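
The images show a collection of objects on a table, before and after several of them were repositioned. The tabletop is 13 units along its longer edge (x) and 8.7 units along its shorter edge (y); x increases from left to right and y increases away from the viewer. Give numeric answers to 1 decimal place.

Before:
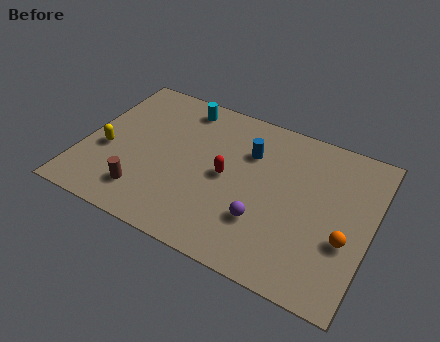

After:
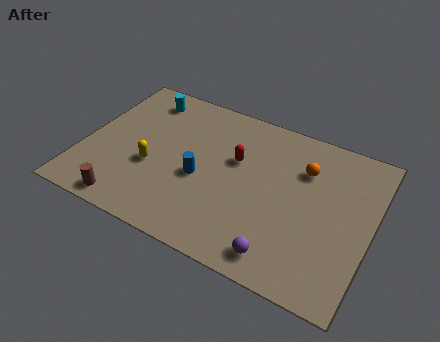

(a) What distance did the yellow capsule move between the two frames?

2.1

From (1.1, 3.5) to (3.2, 3.4), the yellow capsule covered √(2.1² + 0.1²) ≈ 2.1 units.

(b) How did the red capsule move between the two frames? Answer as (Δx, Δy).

(0.3, 1.1)

The red capsule was at about (6.5, 4.3) and moved to about (6.8, 5.4).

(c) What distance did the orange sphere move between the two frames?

3.7

The orange sphere was near (12.0, 3.2) before and (9.8, 6.2) after, so it travelled √(2.2² + 3.0²) ≈ 3.7 units.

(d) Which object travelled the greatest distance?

the orange sphere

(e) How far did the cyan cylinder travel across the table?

1.8

The cyan cylinder was near (4.0, 7.5) before and (2.2, 7.3) after, so it travelled √(1.8² + 0.2²) ≈ 1.8 units.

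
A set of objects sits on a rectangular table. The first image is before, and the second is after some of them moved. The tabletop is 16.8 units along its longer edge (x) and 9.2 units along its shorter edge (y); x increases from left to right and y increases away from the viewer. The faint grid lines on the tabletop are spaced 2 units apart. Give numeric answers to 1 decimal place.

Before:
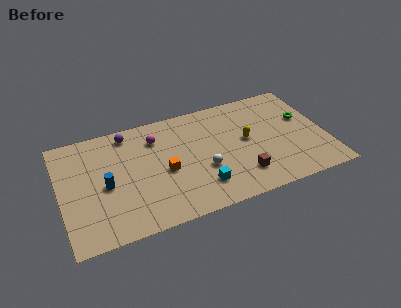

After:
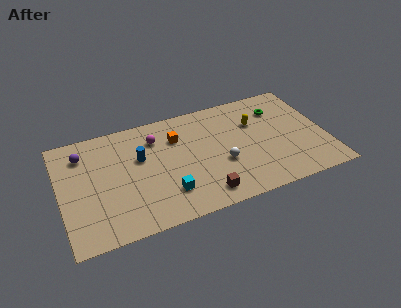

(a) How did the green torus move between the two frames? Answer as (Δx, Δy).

(-1.5, 1.3)

From the two frames, the green torus sits at roughly (15.6, 5.6) before and (14.1, 6.9) after.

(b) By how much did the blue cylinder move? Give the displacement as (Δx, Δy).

(2.3, 1.5)

The blue cylinder was at about (2.8, 4.2) and moved to about (5.1, 5.7).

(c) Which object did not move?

the magenta sphere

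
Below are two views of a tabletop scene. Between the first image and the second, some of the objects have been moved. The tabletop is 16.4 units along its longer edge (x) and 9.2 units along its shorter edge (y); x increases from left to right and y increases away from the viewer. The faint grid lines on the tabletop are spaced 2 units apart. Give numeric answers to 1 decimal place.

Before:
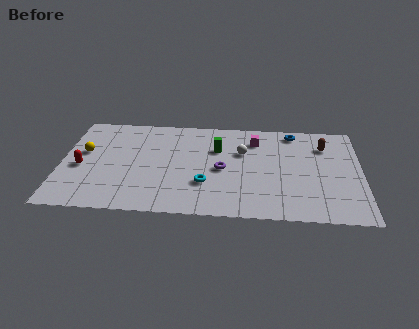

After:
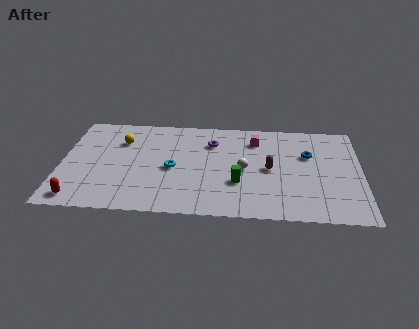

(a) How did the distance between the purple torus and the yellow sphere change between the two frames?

-2.7

Before: roughly 7.7 units apart; after: 5.0. That's 2.7 units closer together.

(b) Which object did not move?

the magenta cube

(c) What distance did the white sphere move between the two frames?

1.6

The white sphere was near (9.9, 6.0) before and (10.0, 4.4) after, so it travelled √(0.1² + 1.6²) ≈ 1.6 units.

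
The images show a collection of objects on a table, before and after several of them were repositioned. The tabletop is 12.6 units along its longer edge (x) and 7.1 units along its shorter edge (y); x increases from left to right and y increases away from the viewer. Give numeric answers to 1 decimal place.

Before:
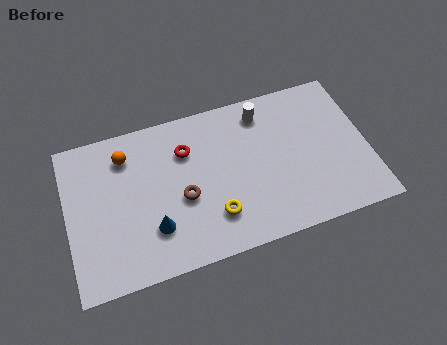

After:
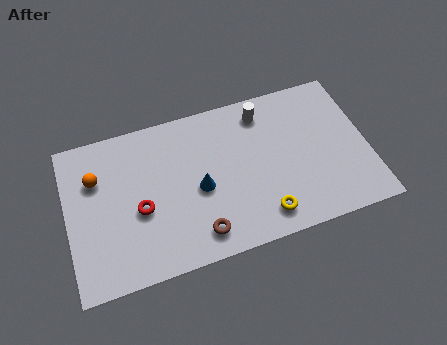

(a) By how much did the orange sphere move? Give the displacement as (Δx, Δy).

(-1.3, -0.7)

From the two frames, the orange sphere sits at roughly (2.6, 5.6) before and (1.3, 4.9) after.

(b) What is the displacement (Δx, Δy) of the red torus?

(-2.1, -2.1)

From the two frames, the red torus sits at roughly (5.1, 5.1) before and (3.0, 3.0) after.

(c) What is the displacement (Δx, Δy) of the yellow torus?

(2.0, -0.6)

From the two frames, the yellow torus sits at roughly (6.0, 1.8) before and (8.0, 1.2) after.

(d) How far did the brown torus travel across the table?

1.9

The brown torus was near (4.8, 3.0) before and (5.3, 1.2) after, so it travelled √(0.5² + 1.8²) ≈ 1.9 units.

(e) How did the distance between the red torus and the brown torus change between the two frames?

+0.8

The distance was about 2.1 in the first image and 2.9 in the second, so they moved 0.8 units further apart.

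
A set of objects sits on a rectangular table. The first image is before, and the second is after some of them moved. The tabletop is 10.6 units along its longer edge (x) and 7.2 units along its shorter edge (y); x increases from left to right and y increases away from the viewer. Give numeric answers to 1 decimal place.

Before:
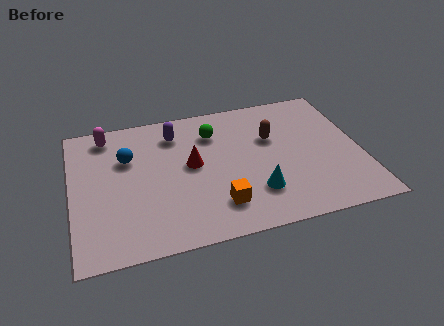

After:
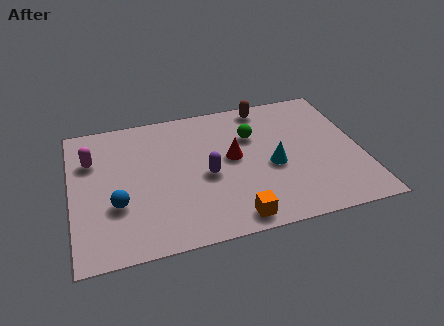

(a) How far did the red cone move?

1.5

The red cone was near (4.4, 3.9) before and (5.9, 3.9) after, so it travelled √(1.5² + 0.0²) ≈ 1.5 units.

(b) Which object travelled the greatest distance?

the purple capsule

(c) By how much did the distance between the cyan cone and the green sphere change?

-1.8

They were about 3.7 units apart before and 1.9 after — 1.8 units closer together.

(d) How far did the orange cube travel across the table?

0.9

The orange cube was near (5.2, 1.6) before and (5.7, 0.8) after, so it travelled √(0.5² + 0.8²) ≈ 0.9 units.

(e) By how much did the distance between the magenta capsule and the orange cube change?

+0.5

Before: roughly 6.0 units apart; after: 6.5. That's 0.5 units further apart.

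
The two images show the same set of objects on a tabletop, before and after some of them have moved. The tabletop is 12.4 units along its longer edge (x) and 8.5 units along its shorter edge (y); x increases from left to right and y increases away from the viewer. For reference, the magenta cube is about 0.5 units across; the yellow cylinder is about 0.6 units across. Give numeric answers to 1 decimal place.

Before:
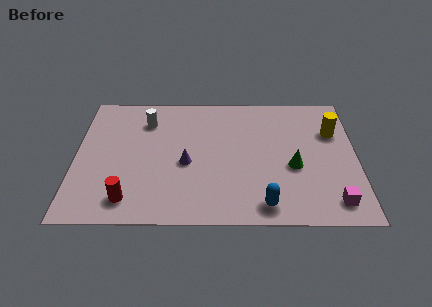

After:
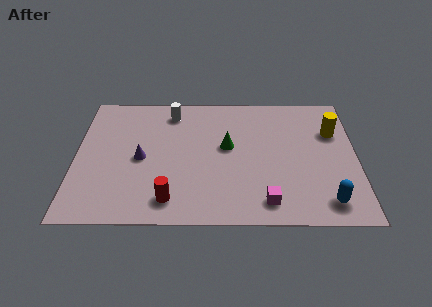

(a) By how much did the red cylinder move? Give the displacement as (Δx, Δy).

(1.8, 0.0)

The red cylinder was at about (2.4, 1.4) and moved to about (4.2, 1.4).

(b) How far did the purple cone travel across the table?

2.0

The purple cone was near (4.9, 3.7) before and (2.9, 4.0) after, so it travelled √(2.0² + 0.3²) ≈ 2.0 units.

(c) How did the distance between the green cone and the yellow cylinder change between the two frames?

+1.9

Before: roughly 2.9 units apart; after: 4.8. That's 1.9 units further apart.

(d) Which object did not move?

the yellow cylinder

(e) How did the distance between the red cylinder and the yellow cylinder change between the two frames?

-1.6

They were about 10.0 units apart before and 8.4 after — 1.6 units closer together.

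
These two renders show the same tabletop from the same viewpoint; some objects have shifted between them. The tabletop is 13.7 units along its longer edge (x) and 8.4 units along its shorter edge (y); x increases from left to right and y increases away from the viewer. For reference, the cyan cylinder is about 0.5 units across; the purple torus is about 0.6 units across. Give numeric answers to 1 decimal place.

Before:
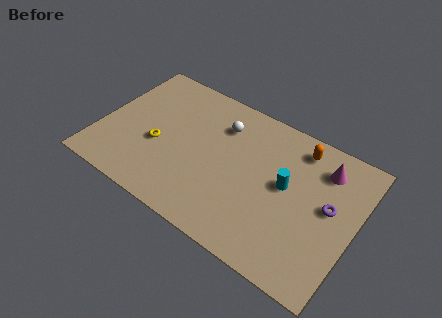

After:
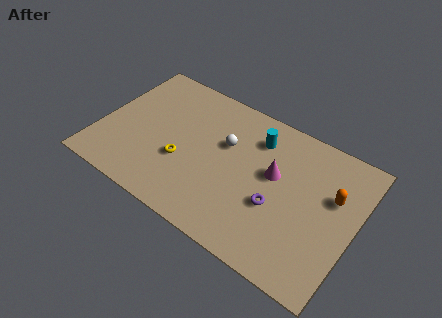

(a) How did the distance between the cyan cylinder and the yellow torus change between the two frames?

-2.0

They were about 6.9 units apart before and 4.9 after — 2.0 units closer together.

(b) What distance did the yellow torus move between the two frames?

1.4

From (3.2, 3.4) to (4.6, 3.1), the yellow torus covered √(1.4² + 0.3²) ≈ 1.4 units.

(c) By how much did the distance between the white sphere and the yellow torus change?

-1.2

They were about 4.2 units apart before and 3.0 after — 1.2 units closer together.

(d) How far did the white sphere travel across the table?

1.1

From (6.2, 6.3) to (6.6, 5.3), the white sphere covered √(0.4² + 1.0²) ≈ 1.1 units.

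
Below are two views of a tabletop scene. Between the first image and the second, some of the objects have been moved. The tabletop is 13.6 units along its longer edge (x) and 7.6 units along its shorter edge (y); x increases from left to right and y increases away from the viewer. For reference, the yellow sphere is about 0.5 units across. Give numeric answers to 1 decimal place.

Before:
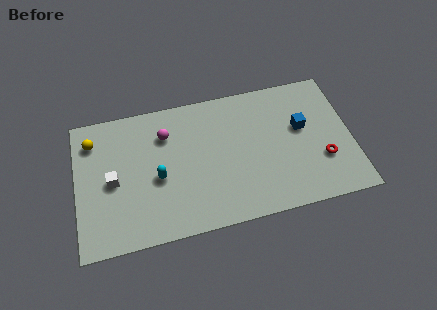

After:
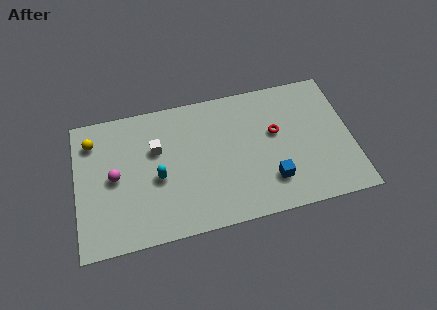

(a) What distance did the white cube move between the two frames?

2.6

The white cube moved from about (1.8, 3.6) to (4.0, 4.9), a distance of √(2.2² + 1.3²) ≈ 2.6.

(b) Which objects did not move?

the yellow sphere and the cyan capsule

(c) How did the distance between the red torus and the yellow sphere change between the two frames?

-2.6

They were about 11.7 units apart before and 9.1 after — 2.6 units closer together.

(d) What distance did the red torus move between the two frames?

3.0

The red torus moved from about (12.1, 2.5) to (9.9, 4.5), a distance of √(2.2² + 2.0²) ≈ 3.0.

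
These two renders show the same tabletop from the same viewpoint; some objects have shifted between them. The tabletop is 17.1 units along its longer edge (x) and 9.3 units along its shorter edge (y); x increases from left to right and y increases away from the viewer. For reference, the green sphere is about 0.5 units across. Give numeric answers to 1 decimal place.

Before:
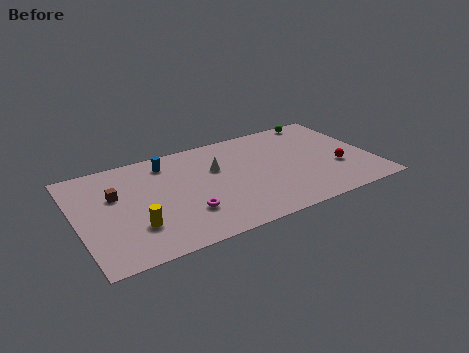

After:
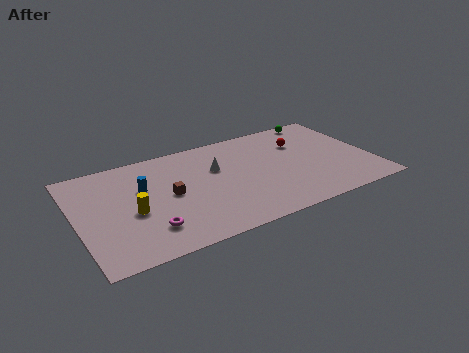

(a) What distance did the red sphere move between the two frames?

3.6

From (15.0, 3.3) to (13.3, 6.5), the red sphere covered √(1.7² + 3.2²) ≈ 3.6 units.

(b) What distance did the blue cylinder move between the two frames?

2.4

From (5.5, 7.7) to (3.9, 5.9), the blue cylinder covered √(1.6² + 1.8²) ≈ 2.4 units.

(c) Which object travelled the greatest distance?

the red sphere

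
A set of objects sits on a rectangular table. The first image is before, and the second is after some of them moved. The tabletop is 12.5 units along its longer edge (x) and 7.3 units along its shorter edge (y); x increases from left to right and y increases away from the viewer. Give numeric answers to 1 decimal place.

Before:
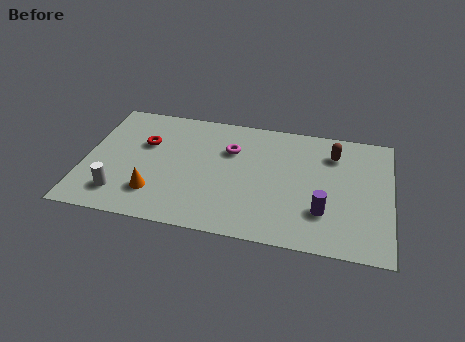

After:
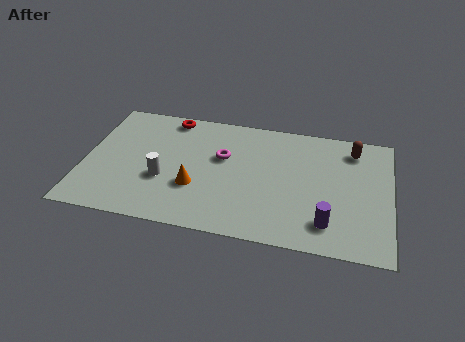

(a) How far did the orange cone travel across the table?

1.7

From (3.0, 1.8) to (4.6, 2.5), the orange cone covered √(1.6² + 0.7²) ≈ 1.7 units.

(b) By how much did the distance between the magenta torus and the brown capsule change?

+1.3

Before: roughly 4.2 units apart; after: 5.5. That's 1.3 units further apart.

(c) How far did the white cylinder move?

2.1

The white cylinder moved from about (1.6, 1.5) to (3.3, 2.7), a distance of √(1.7² + 1.2²) ≈ 2.1.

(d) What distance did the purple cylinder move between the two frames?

0.6

The purple cylinder moved from about (9.8, 2.1) to (10.0, 1.5), a distance of √(0.2² + 0.6²) ≈ 0.6.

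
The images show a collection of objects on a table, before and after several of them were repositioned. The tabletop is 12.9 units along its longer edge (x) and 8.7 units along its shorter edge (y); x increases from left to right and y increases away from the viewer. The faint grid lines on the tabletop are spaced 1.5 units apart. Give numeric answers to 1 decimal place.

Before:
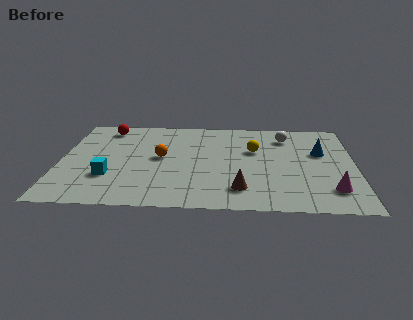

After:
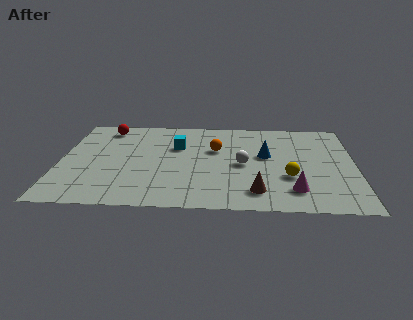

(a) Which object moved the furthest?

the cyan cube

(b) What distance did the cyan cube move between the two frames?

4.2

The cyan cube moved from about (2.2, 2.7) to (5.1, 5.7), a distance of √(2.9² + 3.0²) ≈ 4.2.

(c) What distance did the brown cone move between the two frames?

0.7

From (7.9, 1.8) to (8.6, 1.6), the brown cone covered √(0.7² + 0.2²) ≈ 0.7 units.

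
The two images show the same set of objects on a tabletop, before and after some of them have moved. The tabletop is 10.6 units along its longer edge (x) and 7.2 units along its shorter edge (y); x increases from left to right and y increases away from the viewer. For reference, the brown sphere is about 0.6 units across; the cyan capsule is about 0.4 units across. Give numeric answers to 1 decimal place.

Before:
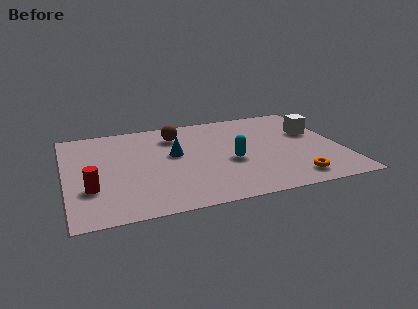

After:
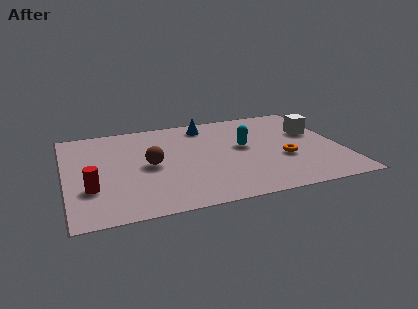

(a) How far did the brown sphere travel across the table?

2.4

The brown sphere was near (4.4, 5.6) before and (3.2, 3.5) after, so it travelled √(1.2² + 2.1²) ≈ 2.4 units.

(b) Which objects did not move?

the red cylinder and the white cube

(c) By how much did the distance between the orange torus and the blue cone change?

-0.9

They were about 5.2 units apart before and 4.3 after — 0.9 units closer together.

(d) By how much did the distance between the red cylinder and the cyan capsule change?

+0.8

Before: roughly 5.4 units apart; after: 6.2. That's 0.8 units further apart.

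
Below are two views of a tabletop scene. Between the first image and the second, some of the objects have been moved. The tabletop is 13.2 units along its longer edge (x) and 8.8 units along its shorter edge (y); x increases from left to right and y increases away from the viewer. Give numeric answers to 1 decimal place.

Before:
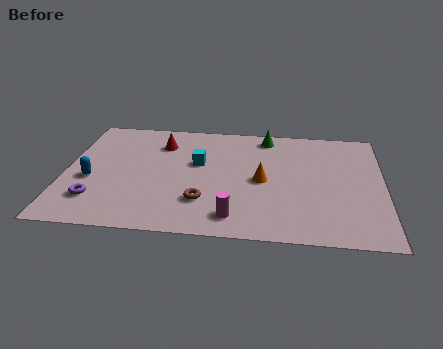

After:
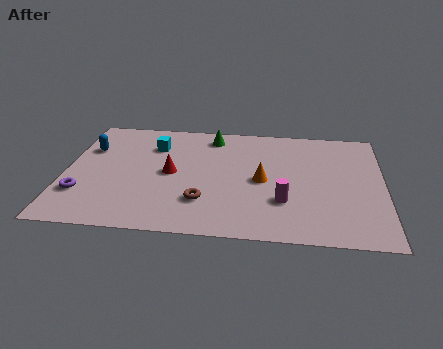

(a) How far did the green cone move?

2.3

From (8.3, 7.7) to (6.0, 7.5), the green cone covered √(2.3² + 0.2²) ≈ 2.3 units.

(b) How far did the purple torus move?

0.7

The purple torus moved from about (1.4, 2.1) to (0.8, 2.5), a distance of √(0.6² + 0.4²) ≈ 0.7.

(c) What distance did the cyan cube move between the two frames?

2.2

The cyan cube moved from about (5.5, 5.3) to (3.6, 6.5), a distance of √(1.9² + 1.2²) ≈ 2.2.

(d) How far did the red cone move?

2.4

The red cone was near (3.9, 6.7) before and (4.4, 4.4) after, so it travelled √(0.5² + 2.3²) ≈ 2.4 units.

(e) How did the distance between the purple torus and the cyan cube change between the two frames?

-0.3

The distance was about 5.2 in the first image and 4.9 in the second, so they moved 0.3 units closer together.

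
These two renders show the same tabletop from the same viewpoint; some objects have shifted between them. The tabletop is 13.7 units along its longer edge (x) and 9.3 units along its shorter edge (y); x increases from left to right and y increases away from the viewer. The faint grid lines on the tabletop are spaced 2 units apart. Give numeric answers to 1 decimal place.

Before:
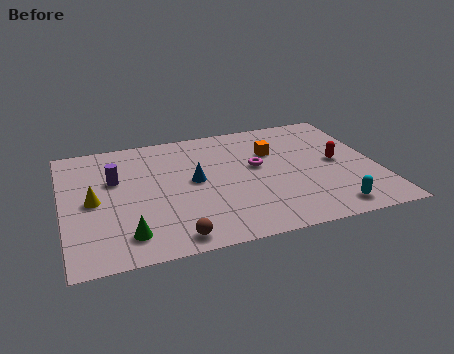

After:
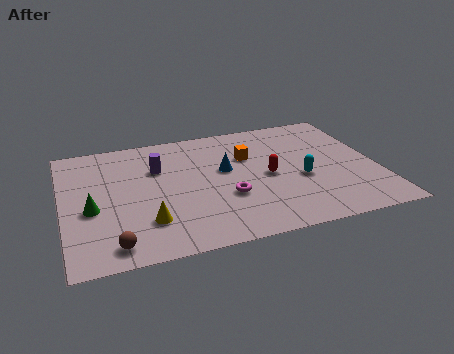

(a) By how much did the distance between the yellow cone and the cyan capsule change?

-3.6

Before: roughly 10.5 units apart; after: 6.9. That's 3.6 units closer together.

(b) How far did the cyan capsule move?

2.8

The cyan capsule was near (11.3, 1.2) before and (10.3, 3.8) after, so it travelled √(1.0² + 2.6²) ≈ 2.8 units.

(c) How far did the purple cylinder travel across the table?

1.9

The purple cylinder moved from about (2.3, 5.9) to (4.2, 6.3), a distance of √(1.9² + 0.4²) ≈ 1.9.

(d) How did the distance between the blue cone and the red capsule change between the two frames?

-4.2

Before: roughly 6.3 units apart; after: 2.1. That's 4.2 units closer together.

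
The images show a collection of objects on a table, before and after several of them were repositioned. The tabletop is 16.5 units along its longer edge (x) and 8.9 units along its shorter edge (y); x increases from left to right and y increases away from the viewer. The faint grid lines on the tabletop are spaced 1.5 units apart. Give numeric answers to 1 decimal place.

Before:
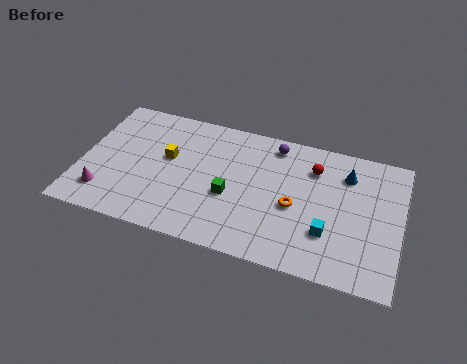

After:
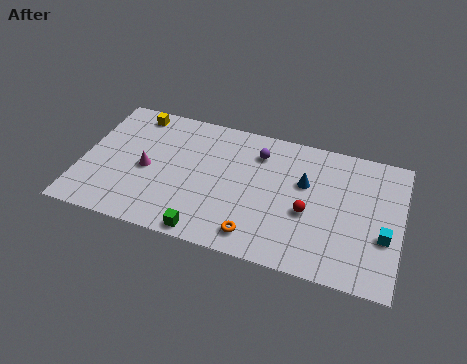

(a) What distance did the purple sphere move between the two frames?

1.1

The purple sphere moved from about (9.8, 7.7) to (9.0, 6.9), a distance of √(0.8² + 0.8²) ≈ 1.1.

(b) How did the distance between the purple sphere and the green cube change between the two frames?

+1.9

Before: roughly 4.6 units apart; after: 6.5. That's 1.9 units further apart.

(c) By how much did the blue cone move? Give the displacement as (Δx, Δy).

(-2.1, -1.2)

The blue cone started near (13.6, 6.8) and ended near (11.5, 5.6).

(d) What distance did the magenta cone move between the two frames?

3.0

The magenta cone moved from about (1.4, 1.9) to (3.4, 4.1), a distance of √(2.0² + 2.2²) ≈ 3.0.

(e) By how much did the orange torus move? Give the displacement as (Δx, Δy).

(-1.8, -2.5)

The orange torus was at about (11.1, 3.9) and moved to about (9.3, 1.4).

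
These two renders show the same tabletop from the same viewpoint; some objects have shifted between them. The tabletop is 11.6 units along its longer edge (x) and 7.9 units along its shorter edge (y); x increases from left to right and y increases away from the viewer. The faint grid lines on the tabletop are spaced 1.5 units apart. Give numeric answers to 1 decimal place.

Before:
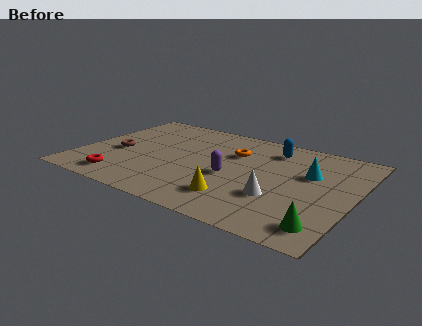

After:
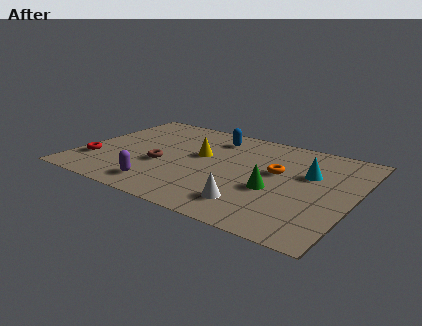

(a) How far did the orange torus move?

2.2

The orange torus moved from about (6.3, 5.4) to (8.3, 4.6), a distance of √(2.0² + 0.8²) ≈ 2.2.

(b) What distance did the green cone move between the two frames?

2.9

The green cone was near (10.7, 1.3) before and (8.4, 3.1) after, so it travelled √(2.3² + 1.8²) ≈ 2.9 units.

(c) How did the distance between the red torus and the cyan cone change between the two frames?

+0.9

The distance was about 8.3 in the first image and 9.2 in the second, so they moved 0.9 units further apart.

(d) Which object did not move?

the cyan cone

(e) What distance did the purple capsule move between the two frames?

3.3

The purple capsule moved from about (6.5, 3.4) to (3.9, 1.3), a distance of √(2.6² + 2.1²) ≈ 3.3.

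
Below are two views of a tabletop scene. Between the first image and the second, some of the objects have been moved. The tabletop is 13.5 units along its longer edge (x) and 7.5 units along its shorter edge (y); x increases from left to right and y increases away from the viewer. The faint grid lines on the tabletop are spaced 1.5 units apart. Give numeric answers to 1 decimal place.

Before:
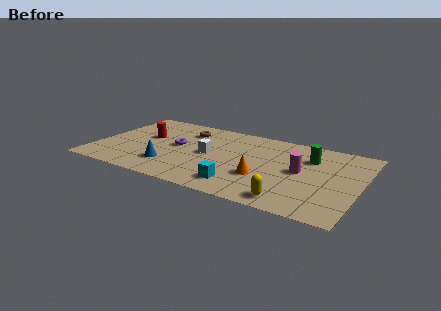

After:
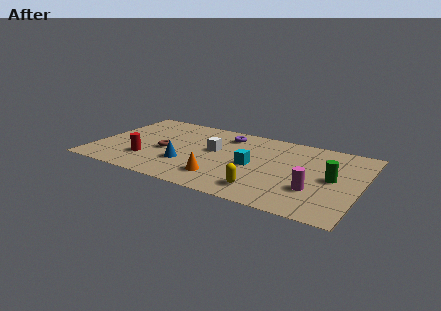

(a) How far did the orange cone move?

2.2

From (8.7, 2.6) to (6.7, 1.7), the orange cone covered √(2.0² + 0.9²) ≈ 2.2 units.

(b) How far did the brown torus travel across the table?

2.6

From (4.3, 5.8) to (3.6, 3.3), the brown torus covered √(0.7² + 2.5²) ≈ 2.6 units.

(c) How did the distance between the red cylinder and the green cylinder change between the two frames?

+1.0

They were about 8.5 units apart before and 9.5 after — 1.0 units further apart.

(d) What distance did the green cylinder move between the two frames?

2.1

The green cylinder was near (10.8, 5.4) before and (12.1, 3.8) after, so it travelled √(1.3² + 1.6²) ≈ 2.1 units.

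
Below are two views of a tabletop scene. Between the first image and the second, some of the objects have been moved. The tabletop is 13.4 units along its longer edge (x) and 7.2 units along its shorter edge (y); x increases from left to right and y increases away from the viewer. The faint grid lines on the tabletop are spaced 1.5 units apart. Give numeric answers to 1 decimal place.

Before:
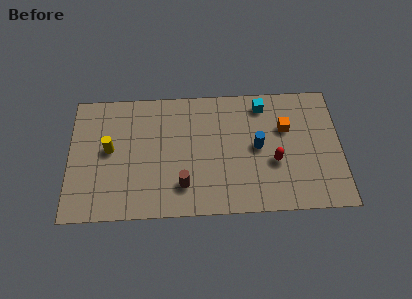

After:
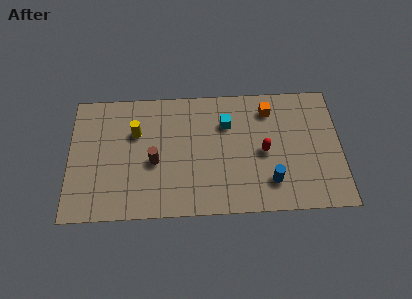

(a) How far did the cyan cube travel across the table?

2.1

From (9.6, 6.1) to (7.8, 5.1), the cyan cube covered √(1.8² + 1.0²) ≈ 2.1 units.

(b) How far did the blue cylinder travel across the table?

2.1

The blue cylinder was near (9.3, 3.7) before and (9.9, 1.7) after, so it travelled √(0.6² + 2.0²) ≈ 2.1 units.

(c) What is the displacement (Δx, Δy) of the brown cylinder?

(-1.4, 1.4)

The brown cylinder started near (5.6, 1.7) and ended near (4.2, 3.1).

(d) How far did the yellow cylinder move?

1.6

The yellow cylinder was near (2.0, 3.9) before and (3.3, 4.8) after, so it travelled √(1.3² + 0.9²) ≈ 1.6 units.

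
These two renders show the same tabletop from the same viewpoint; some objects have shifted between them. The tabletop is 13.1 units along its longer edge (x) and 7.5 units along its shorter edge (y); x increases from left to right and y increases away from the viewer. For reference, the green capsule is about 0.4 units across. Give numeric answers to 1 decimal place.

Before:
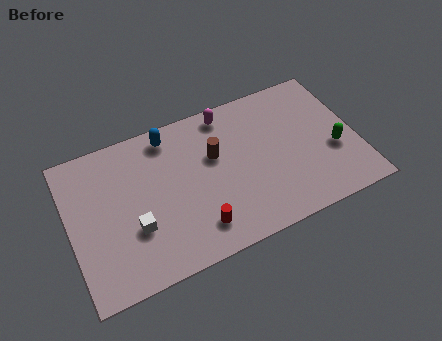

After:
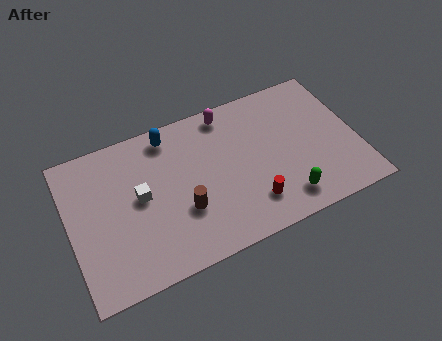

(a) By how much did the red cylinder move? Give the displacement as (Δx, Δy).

(2.5, 0.2)

The red cylinder was at about (5.5, 1.5) and moved to about (8.0, 1.7).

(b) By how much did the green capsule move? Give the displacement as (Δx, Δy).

(-2.5, -1.6)

The green capsule started near (12.0, 2.9) and ended near (9.5, 1.3).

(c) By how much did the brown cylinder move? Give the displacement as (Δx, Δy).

(-1.7, -2.1)

From the two frames, the brown cylinder sits at roughly (6.7, 4.7) before and (5.0, 2.6) after.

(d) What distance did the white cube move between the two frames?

1.5

The white cube was near (2.8, 2.6) before and (3.2, 4.0) after, so it travelled √(0.4² + 1.4²) ≈ 1.5 units.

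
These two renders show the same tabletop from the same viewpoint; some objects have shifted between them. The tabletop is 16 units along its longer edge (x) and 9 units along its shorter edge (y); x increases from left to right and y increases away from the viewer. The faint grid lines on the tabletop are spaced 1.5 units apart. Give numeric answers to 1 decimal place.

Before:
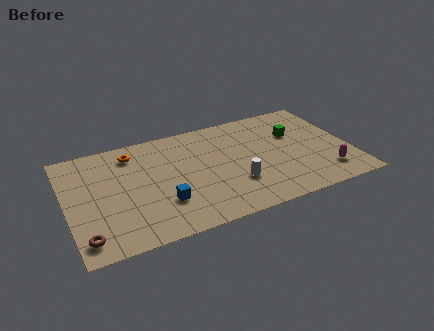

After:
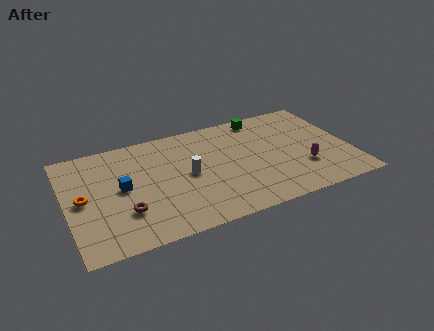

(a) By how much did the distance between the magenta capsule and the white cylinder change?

+1.4

The distance was about 5.2 in the first image and 6.6 in the second, so they moved 1.4 units further apart.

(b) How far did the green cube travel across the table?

2.7

The green cube was near (13.1, 5.9) before and (11.4, 8.0) after, so it travelled √(1.7² + 2.1²) ≈ 2.7 units.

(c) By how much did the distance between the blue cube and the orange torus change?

-2.7

Before: roughly 4.9 units apart; after: 2.2. That's 2.7 units closer together.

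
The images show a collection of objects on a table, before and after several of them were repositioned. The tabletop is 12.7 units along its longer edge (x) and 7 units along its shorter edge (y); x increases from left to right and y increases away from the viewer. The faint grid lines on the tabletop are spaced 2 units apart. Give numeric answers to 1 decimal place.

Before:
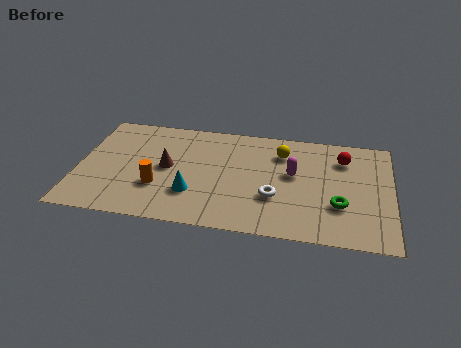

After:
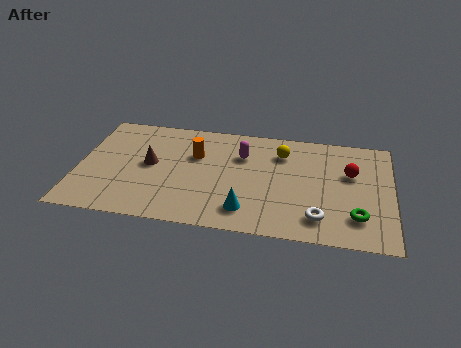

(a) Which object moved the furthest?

the orange cylinder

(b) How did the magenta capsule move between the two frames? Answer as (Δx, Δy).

(-2.1, 0.9)

The magenta capsule started near (8.7, 4.0) and ended near (6.6, 4.9).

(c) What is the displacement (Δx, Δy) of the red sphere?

(0.3, -0.9)

The red sphere was at about (10.7, 5.3) and moved to about (11.0, 4.4).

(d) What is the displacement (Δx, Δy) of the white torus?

(1.8, -1.0)

From the two frames, the white torus sits at roughly (8.0, 2.4) before and (9.8, 1.4) after.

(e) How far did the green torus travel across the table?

0.9

The green torus moved from about (10.6, 2.3) to (11.3, 1.7), a distance of √(0.7² + 0.6²) ≈ 0.9.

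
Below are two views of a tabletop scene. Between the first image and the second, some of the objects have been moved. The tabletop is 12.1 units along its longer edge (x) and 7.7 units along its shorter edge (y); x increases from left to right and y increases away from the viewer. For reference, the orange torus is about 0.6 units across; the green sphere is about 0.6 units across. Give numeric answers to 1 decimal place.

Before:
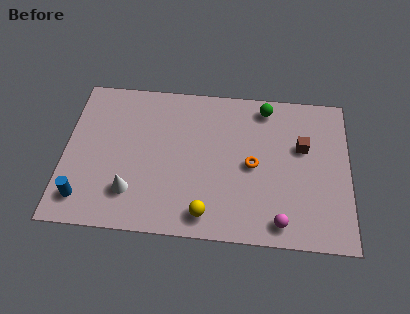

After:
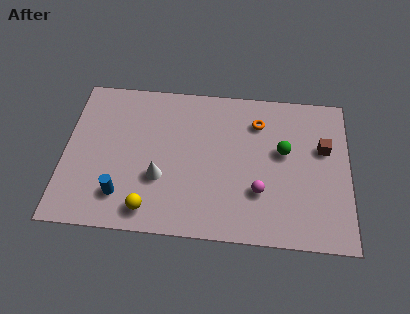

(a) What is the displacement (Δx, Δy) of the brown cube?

(0.9, 0.0)

From the two frames, the brown cube sits at roughly (10.1, 4.8) before and (11.0, 4.8) after.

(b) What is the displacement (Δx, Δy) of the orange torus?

(0.2, 2.2)

From the two frames, the orange torus sits at roughly (8.0, 3.7) before and (8.2, 5.9) after.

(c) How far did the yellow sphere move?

2.4

The yellow sphere moved from about (6.1, 1.1) to (3.7, 1.1), a distance of √(2.4² + 0.0²) ≈ 2.4.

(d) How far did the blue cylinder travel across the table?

1.6

From (0.9, 1.4) to (2.5, 1.7), the blue cylinder covered √(1.6² + 0.3²) ≈ 1.6 units.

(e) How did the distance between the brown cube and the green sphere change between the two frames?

-0.8

They were about 2.5 units apart before and 1.7 after — 0.8 units closer together.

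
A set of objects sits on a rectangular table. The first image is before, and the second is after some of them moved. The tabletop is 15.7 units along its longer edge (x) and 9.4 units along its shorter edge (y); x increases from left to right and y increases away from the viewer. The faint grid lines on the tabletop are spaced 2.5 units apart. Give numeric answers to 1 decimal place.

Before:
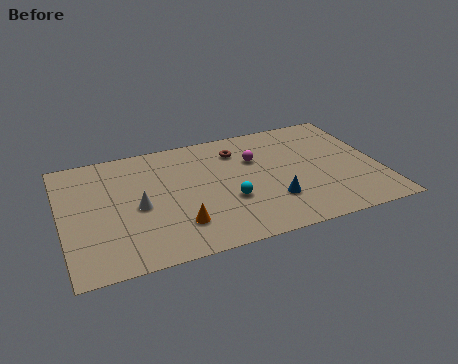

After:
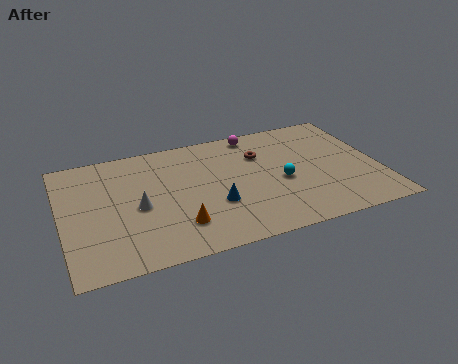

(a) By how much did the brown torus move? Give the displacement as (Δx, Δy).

(1.1, -0.7)

The brown torus started near (8.9, 7.3) and ended near (10.0, 6.6).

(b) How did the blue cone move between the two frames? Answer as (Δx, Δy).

(-2.8, 0.6)

The blue cone was at about (10.2, 2.7) and moved to about (7.4, 3.3).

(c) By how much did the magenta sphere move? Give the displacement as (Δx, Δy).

(0.2, 2.1)

From the two frames, the magenta sphere sits at roughly (9.7, 6.3) before and (9.9, 8.4) after.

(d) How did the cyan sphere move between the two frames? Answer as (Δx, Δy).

(2.7, 0.7)

From the two frames, the cyan sphere sits at roughly (8.1, 3.4) before and (10.8, 4.1) after.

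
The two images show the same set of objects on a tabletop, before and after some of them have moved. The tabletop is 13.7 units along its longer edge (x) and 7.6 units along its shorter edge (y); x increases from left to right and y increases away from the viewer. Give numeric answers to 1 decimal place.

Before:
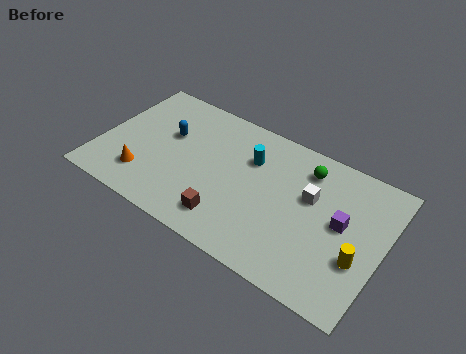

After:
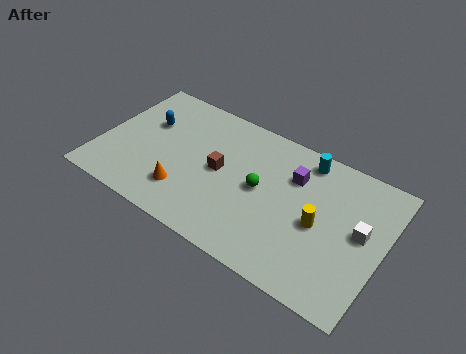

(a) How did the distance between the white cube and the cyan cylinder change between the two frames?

+0.8

The distance was about 3.1 in the first image and 3.9 in the second, so they moved 0.8 units further apart.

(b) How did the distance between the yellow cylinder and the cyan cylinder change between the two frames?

-2.9

They were about 6.2 units apart before and 3.3 after — 2.9 units closer together.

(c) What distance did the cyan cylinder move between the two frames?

2.8

The cyan cylinder moved from about (7.1, 5.3) to (9.6, 6.6), a distance of √(2.5² + 1.3²) ≈ 2.8.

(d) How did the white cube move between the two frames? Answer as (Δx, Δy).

(2.5, -0.6)

The white cube was at about (10.1, 4.7) and moved to about (12.6, 4.1).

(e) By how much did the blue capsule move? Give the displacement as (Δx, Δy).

(-1.1, 0.2)

From the two frames, the blue capsule sits at roughly (3.1, 4.7) before and (2.0, 4.9) after.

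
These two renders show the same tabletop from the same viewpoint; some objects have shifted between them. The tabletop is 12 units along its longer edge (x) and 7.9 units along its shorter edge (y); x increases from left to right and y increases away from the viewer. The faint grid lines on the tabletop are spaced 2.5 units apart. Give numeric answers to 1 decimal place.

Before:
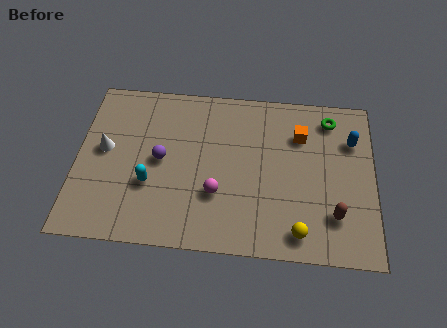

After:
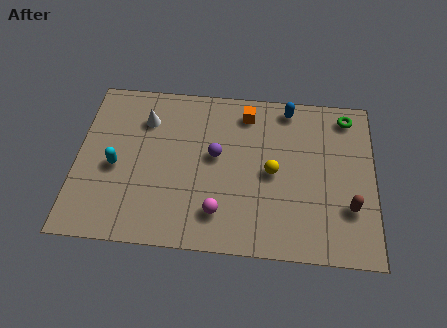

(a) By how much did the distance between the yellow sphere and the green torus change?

-1.4

They were about 5.6 units apart before and 4.2 after — 1.4 units closer together.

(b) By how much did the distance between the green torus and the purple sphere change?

-1.5

Before: roughly 7.3 units apart; after: 5.8. That's 1.5 units closer together.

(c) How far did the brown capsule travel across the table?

0.7

The brown capsule was near (10.4, 2.0) before and (11.0, 2.4) after, so it travelled √(0.6² + 0.4²) ≈ 0.7 units.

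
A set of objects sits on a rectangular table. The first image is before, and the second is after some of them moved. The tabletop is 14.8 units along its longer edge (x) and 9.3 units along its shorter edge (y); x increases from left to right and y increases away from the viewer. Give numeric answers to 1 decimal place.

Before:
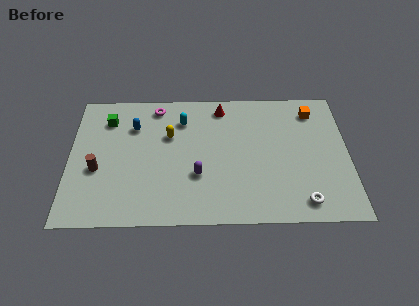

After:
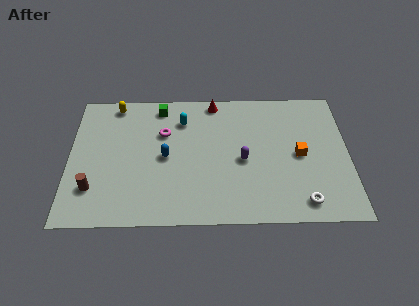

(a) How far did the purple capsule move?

2.6

The purple capsule was near (6.8, 3.2) before and (9.2, 4.2) after, so it travelled √(2.4² + 1.0²) ≈ 2.6 units.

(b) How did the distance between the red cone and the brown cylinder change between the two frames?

+0.9

They were about 7.9 units apart before and 8.8 after — 0.9 units further apart.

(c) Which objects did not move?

the white torus and the cyan capsule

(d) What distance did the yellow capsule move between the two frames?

3.7

The yellow capsule was near (5.3, 6.0) before and (2.4, 8.3) after, so it travelled √(2.9² + 2.3²) ≈ 3.7 units.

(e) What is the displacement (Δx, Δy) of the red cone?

(-0.4, 0.4)

From the two frames, the red cone sits at roughly (8.1, 8.0) before and (7.7, 8.4) after.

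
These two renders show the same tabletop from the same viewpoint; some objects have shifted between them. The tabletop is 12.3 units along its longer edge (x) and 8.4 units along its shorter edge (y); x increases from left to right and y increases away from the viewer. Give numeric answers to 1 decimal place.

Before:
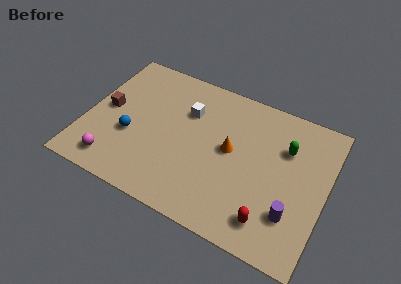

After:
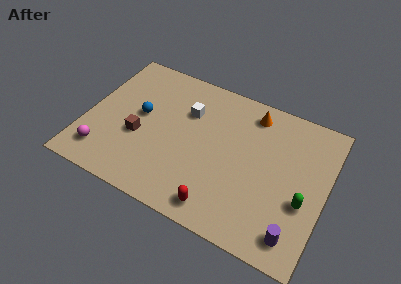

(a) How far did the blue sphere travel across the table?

1.4

The blue sphere was near (2.4, 3.2) before and (2.7, 4.6) after, so it travelled √(0.3² + 1.4²) ≈ 1.4 units.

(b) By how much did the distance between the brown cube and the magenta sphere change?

-0.8

Before: roughly 3.1 units apart; after: 2.3. That's 0.8 units closer together.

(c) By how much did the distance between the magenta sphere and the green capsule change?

+0.8

They were about 9.4 units apart before and 10.2 after — 0.8 units further apart.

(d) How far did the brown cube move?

2.1

From (1.0, 4.3) to (2.8, 3.3), the brown cube covered √(1.8² + 1.0²) ≈ 2.1 units.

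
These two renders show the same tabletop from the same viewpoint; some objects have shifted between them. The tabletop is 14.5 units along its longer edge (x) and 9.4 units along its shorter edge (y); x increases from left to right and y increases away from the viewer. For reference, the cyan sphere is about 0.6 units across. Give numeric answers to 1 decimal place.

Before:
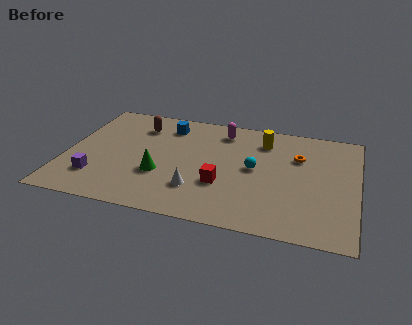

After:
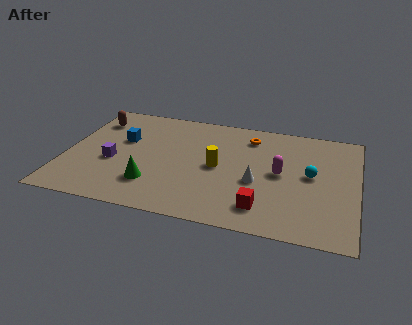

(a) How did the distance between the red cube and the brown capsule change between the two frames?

+4.4

The distance was about 6.1 in the first image and 10.5 in the second, so they moved 4.4 units further apart.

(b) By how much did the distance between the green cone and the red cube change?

+2.4

Before: roughly 3.1 units apart; after: 5.5. That's 2.4 units further apart.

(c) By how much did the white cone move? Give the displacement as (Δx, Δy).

(2.9, 1.3)

From the two frames, the white cone sits at roughly (6.7, 2.5) before and (9.6, 3.8) after.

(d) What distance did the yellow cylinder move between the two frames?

3.5

The yellow cylinder moved from about (9.7, 7.4) to (7.6, 4.6), a distance of √(2.1² + 2.8²) ≈ 3.5.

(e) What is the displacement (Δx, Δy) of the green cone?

(-0.3, -0.9)

From the two frames, the green cone sits at roughly (4.8, 3.3) before and (4.5, 2.4) after.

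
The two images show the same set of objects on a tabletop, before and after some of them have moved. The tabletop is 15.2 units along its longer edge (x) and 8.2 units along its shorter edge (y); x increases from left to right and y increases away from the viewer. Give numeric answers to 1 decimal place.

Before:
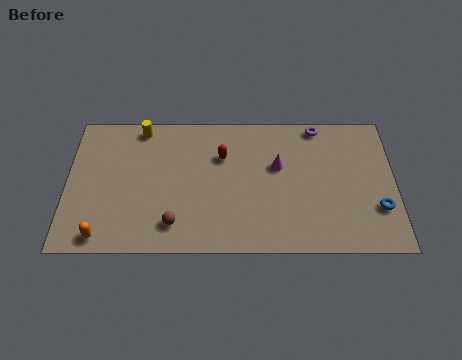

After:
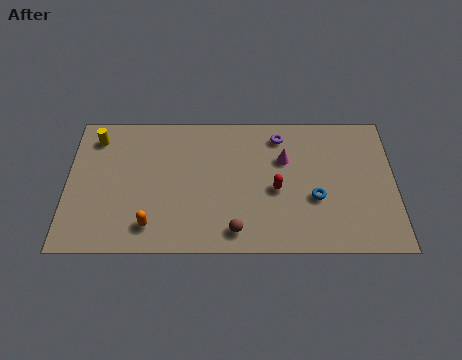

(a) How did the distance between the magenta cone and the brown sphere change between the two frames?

-1.1

Before: roughly 5.9 units apart; after: 4.8. That's 1.1 units closer together.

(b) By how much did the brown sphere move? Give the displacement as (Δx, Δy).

(2.8, -0.4)

From the two frames, the brown sphere sits at roughly (5.0, 1.6) before and (7.8, 1.2) after.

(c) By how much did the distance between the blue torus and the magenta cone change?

-2.5

The distance was about 5.2 in the first image and 2.7 in the second, so they moved 2.5 units closer together.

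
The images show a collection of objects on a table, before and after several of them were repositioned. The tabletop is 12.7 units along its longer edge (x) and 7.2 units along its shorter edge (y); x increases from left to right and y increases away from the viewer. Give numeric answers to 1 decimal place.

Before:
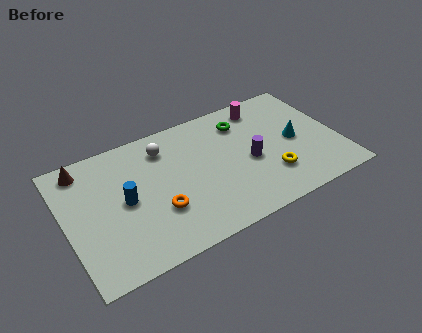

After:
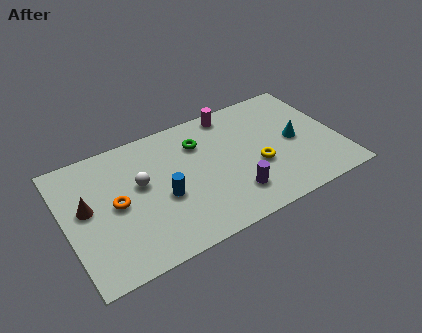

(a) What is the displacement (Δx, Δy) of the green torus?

(-2.1, -0.3)

The green torus started near (8.5, 5.6) and ended near (6.4, 5.3).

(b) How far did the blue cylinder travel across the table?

1.8

The blue cylinder was near (2.7, 3.6) before and (4.4, 3.0) after, so it travelled √(1.7² + 0.6²) ≈ 1.8 units.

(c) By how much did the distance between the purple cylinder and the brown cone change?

-1.1

The distance was about 8.0 in the first image and 6.9 in the second, so they moved 1.1 units closer together.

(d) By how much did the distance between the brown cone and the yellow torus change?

-1.3

Before: roughly 9.2 units apart; after: 7.9. That's 1.3 units closer together.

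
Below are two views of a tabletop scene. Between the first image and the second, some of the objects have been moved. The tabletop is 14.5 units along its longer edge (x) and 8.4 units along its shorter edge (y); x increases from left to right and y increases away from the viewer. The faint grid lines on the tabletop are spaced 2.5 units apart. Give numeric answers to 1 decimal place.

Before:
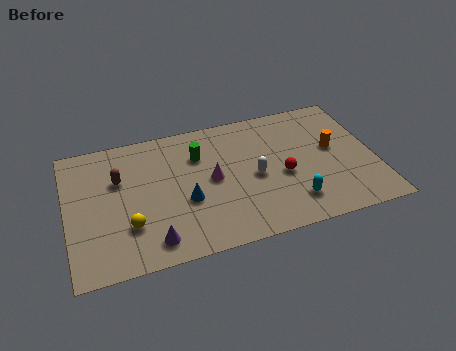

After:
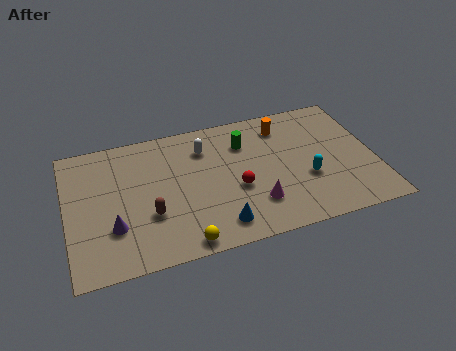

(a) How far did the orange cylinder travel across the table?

3.0

From (12.6, 4.7) to (10.4, 6.8), the orange cylinder covered √(2.2² + 2.1²) ≈ 3.0 units.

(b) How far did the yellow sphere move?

2.9

The yellow sphere was near (2.8, 2.5) before and (5.2, 0.8) after, so it travelled √(2.4² + 1.7²) ≈ 2.9 units.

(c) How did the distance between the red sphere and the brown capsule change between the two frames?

-3.7

They were about 7.8 units apart before and 4.1 after — 3.7 units closer together.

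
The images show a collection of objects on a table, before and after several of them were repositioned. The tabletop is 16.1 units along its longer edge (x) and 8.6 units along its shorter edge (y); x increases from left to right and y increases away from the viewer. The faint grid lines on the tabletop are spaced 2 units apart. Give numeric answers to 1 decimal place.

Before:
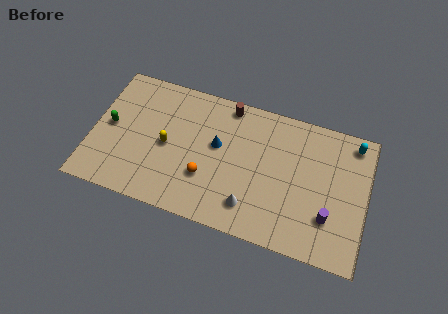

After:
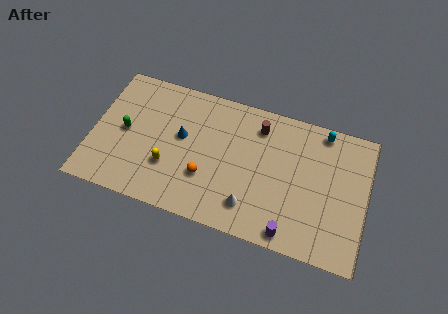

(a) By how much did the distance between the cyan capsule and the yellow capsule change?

-1.2

They were about 11.2 units apart before and 10.0 after — 1.2 units closer together.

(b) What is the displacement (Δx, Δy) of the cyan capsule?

(-1.8, 0.2)

The cyan capsule was at about (15.1, 7.5) and moved to about (13.3, 7.7).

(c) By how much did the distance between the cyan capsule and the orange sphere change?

-1.4

The distance was about 9.5 in the first image and 8.1 in the second, so they moved 1.4 units closer together.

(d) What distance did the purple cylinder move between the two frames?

2.6

The purple cylinder was near (14.0, 2.5) before and (11.9, 0.9) after, so it travelled √(2.1² + 1.6²) ≈ 2.6 units.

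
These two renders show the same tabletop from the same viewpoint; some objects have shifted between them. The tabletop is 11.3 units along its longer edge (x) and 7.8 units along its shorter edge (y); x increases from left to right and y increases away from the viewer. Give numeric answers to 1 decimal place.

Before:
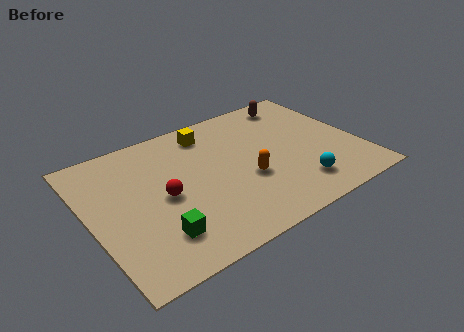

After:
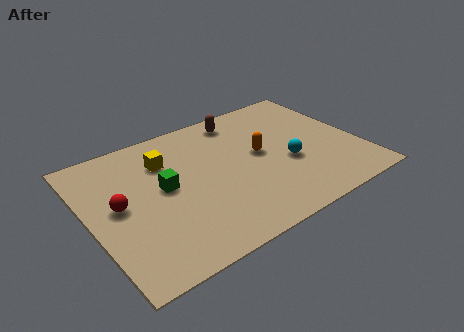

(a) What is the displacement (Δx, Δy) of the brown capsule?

(-2.5, 0.0)

From the two frames, the brown capsule sits at roughly (9.3, 6.7) before and (6.8, 6.7) after.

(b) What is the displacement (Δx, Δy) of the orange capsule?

(0.8, 1.2)

The orange capsule started near (6.4, 3.0) and ended near (7.2, 4.2).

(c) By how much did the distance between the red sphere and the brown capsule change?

-0.8

They were about 7.0 units apart before and 6.2 after — 0.8 units closer together.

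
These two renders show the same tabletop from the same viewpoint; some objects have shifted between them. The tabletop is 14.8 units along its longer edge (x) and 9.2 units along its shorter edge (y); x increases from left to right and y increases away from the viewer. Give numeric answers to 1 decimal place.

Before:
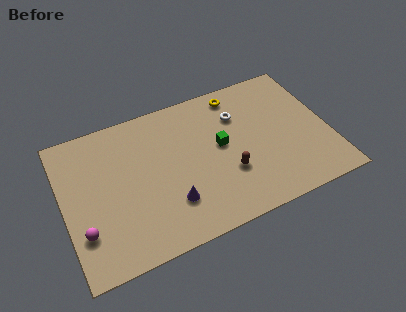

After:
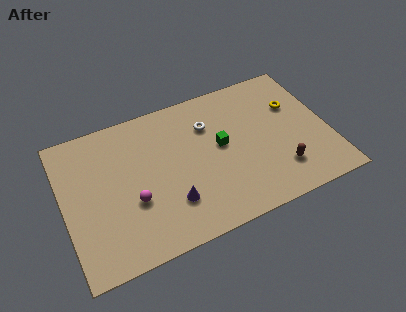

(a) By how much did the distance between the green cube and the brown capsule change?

+2.2

They were about 1.9 units apart before and 4.1 after — 2.2 units further apart.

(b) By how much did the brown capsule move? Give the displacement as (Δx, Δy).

(2.8, -0.9)

The brown capsule was at about (9.0, 3.1) and moved to about (11.8, 2.2).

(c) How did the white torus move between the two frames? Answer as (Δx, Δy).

(-1.7, 0.0)

The white torus was at about (10.0, 6.6) and moved to about (8.3, 6.6).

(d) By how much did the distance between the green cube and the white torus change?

-0.3

They were about 2.0 units apart before and 1.7 after — 0.3 units closer together.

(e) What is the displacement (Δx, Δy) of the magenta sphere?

(2.8, 0.8)

The magenta sphere was at about (0.9, 2.6) and moved to about (3.7, 3.4).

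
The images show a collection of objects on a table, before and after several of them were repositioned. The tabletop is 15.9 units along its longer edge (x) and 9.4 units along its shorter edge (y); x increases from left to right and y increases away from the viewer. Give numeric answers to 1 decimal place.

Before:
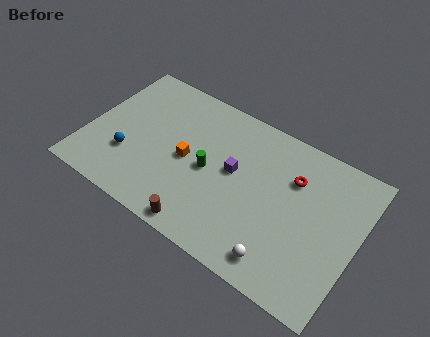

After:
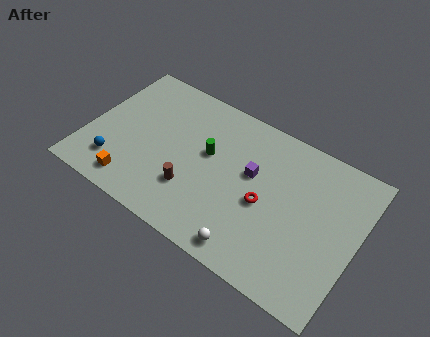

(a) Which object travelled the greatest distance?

the orange cube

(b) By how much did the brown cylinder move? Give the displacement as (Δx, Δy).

(-1.0, 1.9)

The brown cylinder started near (7.5, 0.9) and ended near (6.5, 2.8).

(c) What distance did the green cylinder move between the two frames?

1.0

The green cylinder was near (7.2, 4.5) before and (7.0, 5.5) after, so it travelled √(0.2² + 1.0²) ≈ 1.0 units.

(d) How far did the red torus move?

2.7

From (11.9, 6.6) to (10.6, 4.2), the red torus covered √(1.3² + 2.4²) ≈ 2.7 units.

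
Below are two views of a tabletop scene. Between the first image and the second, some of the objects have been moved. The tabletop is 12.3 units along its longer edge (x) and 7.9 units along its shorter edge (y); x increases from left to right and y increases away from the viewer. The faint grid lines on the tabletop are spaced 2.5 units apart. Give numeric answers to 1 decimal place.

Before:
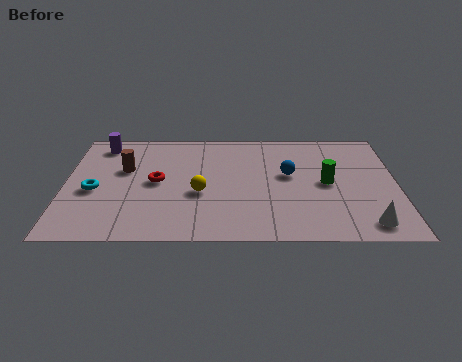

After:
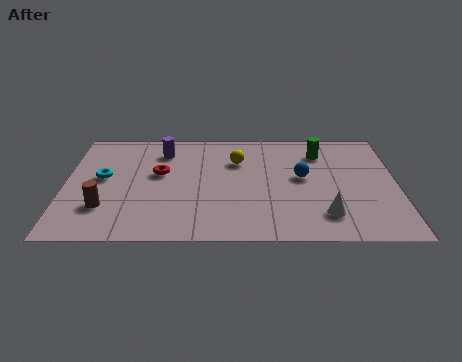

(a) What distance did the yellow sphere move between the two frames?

2.7

The yellow sphere was near (5.0, 3.2) before and (6.4, 5.5) after, so it travelled √(1.4² + 2.3²) ≈ 2.7 units.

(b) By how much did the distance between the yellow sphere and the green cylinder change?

-1.6

Before: roughly 4.8 units apart; after: 3.2. That's 1.6 units closer together.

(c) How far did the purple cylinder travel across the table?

2.4

From (1.3, 6.7) to (3.6, 6.2), the purple cylinder covered √(2.3² + 0.5²) ≈ 2.4 units.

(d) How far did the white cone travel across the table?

1.6

The white cone moved from about (11.1, 1.1) to (9.6, 1.7), a distance of √(1.5² + 0.6²) ≈ 1.6.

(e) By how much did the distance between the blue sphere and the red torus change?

+0.4

Before: roughly 4.9 units apart; after: 5.3. That's 0.4 units further apart.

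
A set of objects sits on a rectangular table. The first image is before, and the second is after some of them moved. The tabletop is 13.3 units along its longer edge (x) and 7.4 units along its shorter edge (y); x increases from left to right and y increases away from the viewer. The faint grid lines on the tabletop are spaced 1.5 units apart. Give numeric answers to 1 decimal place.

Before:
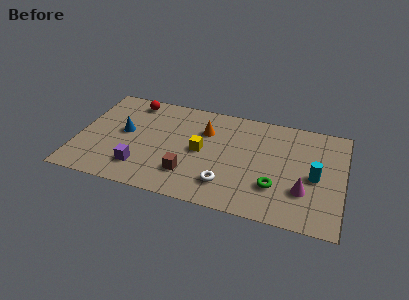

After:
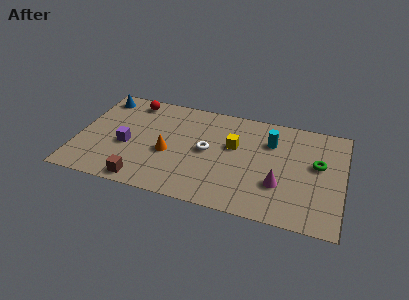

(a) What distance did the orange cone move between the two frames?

2.7

The orange cone was near (6.3, 5.2) before and (4.6, 3.1) after, so it travelled √(1.7² + 2.1²) ≈ 2.7 units.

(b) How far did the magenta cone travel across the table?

1.2

From (11.4, 2.3) to (10.2, 2.4), the magenta cone covered √(1.2² + 0.1²) ≈ 1.2 units.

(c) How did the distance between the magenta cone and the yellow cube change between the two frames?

-2.2

Before: roughly 5.4 units apart; after: 3.2. That's 2.2 units closer together.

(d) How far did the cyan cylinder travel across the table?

3.0

From (11.9, 3.4) to (9.6, 5.3), the cyan cylinder covered √(2.3² + 1.9²) ≈ 3.0 units.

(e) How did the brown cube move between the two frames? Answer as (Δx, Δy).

(-2.2, -1.1)

The brown cube started near (5.7, 1.9) and ended near (3.5, 0.8).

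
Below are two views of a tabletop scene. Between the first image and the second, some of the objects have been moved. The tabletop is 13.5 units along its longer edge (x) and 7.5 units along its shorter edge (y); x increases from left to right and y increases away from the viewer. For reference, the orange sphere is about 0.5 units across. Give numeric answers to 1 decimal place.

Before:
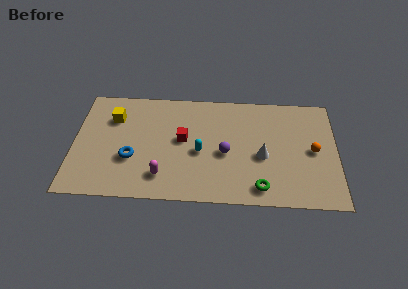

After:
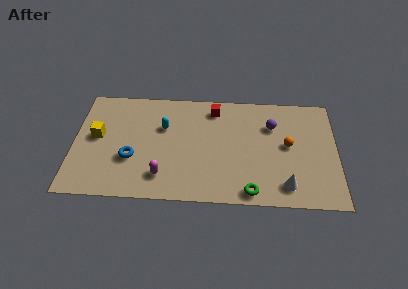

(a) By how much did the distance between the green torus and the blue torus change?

-0.4

They were about 6.8 units apart before and 6.4 after — 0.4 units closer together.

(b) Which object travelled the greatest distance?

the purple sphere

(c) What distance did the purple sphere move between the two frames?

3.1

The purple sphere moved from about (7.8, 3.3) to (10.2, 5.3), a distance of √(2.4² + 2.0²) ≈ 3.1.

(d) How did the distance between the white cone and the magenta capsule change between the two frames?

+1.0

The distance was about 5.3 in the first image and 6.3 in the second, so they moved 1.0 units further apart.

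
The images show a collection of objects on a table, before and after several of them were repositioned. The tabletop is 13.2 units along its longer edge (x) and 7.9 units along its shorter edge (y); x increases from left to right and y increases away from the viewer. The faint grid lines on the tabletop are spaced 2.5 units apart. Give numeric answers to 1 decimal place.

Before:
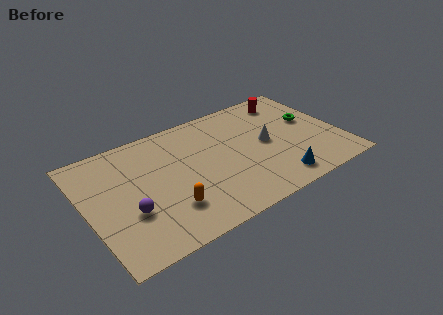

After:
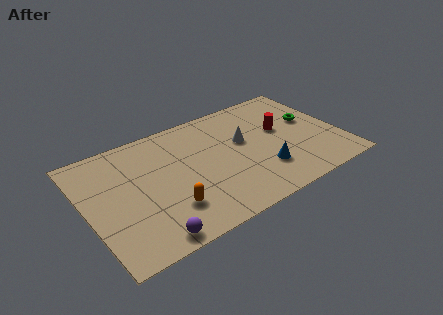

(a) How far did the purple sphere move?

2.1

From (2.0, 2.8) to (2.7, 0.8), the purple sphere covered √(0.7² + 2.0²) ≈ 2.1 units.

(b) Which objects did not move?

the green torus and the orange capsule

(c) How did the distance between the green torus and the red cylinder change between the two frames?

-0.6

They were about 2.2 units apart before and 1.6 after — 0.6 units closer together.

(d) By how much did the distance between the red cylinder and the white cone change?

-1.1

They were about 3.1 units apart before and 2.0 after — 1.1 units closer together.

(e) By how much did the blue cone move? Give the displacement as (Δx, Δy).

(-0.5, 1.0)

The blue cone was at about (9.4, 1.2) and moved to about (8.9, 2.2).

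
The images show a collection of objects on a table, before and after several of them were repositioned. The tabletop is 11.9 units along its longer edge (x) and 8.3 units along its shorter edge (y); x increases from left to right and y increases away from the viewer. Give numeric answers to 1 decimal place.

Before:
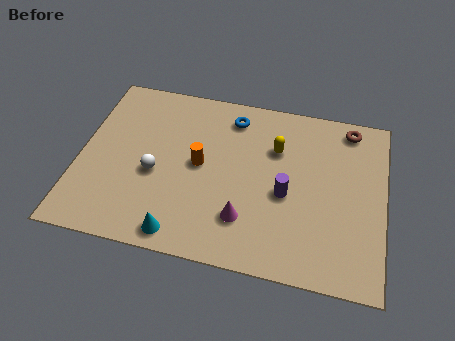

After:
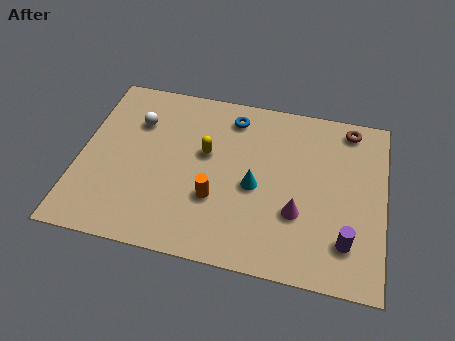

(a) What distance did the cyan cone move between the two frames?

3.9

The cyan cone moved from about (4.2, 0.9) to (6.9, 3.7), a distance of √(2.7² + 2.8²) ≈ 3.9.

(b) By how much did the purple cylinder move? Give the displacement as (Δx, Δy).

(2.4, -1.7)

From the two frames, the purple cylinder sits at roughly (8.1, 3.6) before and (10.5, 1.9) after.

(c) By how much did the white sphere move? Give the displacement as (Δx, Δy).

(-0.9, 2.4)

The white sphere was at about (3.0, 3.5) and moved to about (2.1, 5.9).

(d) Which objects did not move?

the brown torus and the blue torus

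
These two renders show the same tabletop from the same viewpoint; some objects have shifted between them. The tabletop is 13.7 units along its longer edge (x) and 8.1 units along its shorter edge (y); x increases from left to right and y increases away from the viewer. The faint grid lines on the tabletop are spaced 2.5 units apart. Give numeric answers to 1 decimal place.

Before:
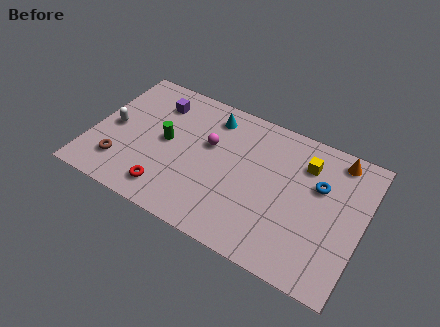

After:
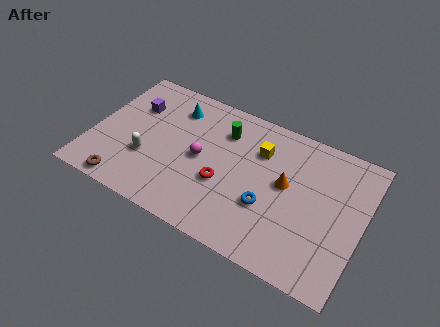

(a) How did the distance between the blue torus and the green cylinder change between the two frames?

-3.6

The distance was about 7.8 in the first image and 4.2 in the second, so they moved 3.6 units closer together.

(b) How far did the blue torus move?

3.3

From (11.4, 5.2) to (9.1, 2.9), the blue torus covered √(2.3² + 2.3²) ≈ 3.3 units.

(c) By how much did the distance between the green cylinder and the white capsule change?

+2.1

They were about 2.7 units apart before and 4.8 after — 2.1 units further apart.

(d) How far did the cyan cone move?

1.9

The cyan cone moved from about (5.7, 6.7) to (3.8, 6.4), a distance of √(1.9² + 0.3²) ≈ 1.9.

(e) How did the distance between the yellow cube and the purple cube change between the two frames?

-1.2

They were about 7.7 units apart before and 6.5 after — 1.2 units closer together.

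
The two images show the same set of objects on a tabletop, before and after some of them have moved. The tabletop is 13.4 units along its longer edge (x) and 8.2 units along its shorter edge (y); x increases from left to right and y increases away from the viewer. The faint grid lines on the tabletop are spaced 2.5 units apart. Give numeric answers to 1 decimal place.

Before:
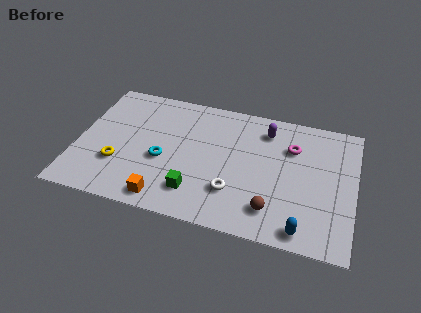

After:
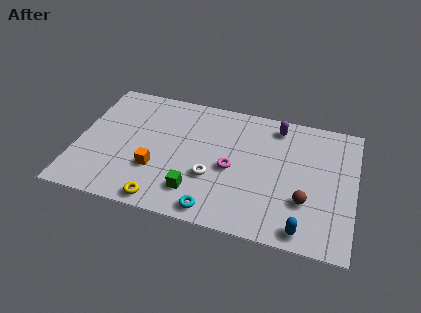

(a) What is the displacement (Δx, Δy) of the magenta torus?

(-2.8, -2.1)

From the two frames, the magenta torus sits at roughly (10.3, 5.8) before and (7.5, 3.7) after.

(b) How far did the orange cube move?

1.8

The orange cube was near (4.5, 1.0) before and (3.9, 2.7) after, so it travelled √(0.6² + 1.7²) ≈ 1.8 units.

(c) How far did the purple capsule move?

0.6

The purple capsule moved from about (9.0, 6.6) to (9.5, 7.0), a distance of √(0.5² + 0.4²) ≈ 0.6.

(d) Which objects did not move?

the green cube and the blue capsule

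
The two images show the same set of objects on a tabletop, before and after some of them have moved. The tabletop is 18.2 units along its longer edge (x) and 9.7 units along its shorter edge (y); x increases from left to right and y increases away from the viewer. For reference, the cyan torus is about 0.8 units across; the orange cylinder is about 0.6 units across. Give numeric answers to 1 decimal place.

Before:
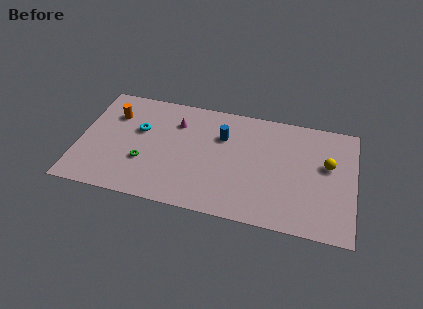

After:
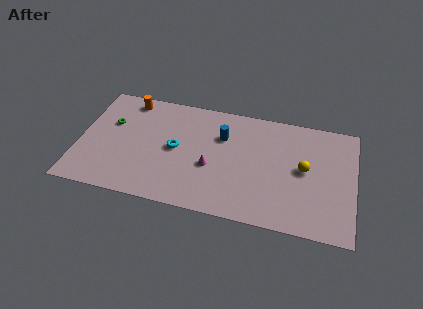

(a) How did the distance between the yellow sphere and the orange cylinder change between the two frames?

-2.0

Before: roughly 14.4 units apart; after: 12.4. That's 2.0 units closer together.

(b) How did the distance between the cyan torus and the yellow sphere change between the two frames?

-4.0

Before: roughly 12.5 units apart; after: 8.5. That's 4.0 units closer together.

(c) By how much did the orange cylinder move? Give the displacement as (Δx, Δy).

(0.9, 1.5)

From the two frames, the orange cylinder sits at roughly (2.1, 7.0) before and (3.0, 8.5) after.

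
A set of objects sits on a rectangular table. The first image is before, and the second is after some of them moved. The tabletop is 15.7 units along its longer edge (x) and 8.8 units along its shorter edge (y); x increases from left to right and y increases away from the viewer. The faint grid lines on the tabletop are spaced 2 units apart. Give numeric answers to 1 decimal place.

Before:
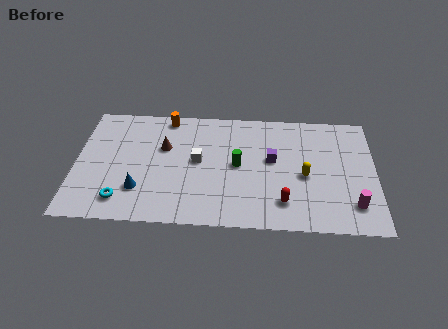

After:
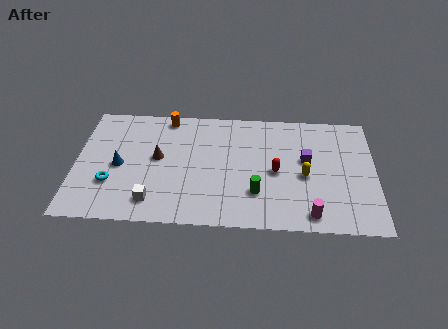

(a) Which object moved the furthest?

the white cube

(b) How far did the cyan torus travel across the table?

1.3

From (2.5, 1.6) to (1.9, 2.8), the cyan torus covered √(0.6² + 1.2²) ≈ 1.3 units.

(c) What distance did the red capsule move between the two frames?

2.2

From (10.9, 1.9) to (10.5, 4.1), the red capsule covered √(0.4² + 2.2²) ≈ 2.2 units.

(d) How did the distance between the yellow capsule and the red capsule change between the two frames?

-0.8

Before: roughly 2.3 units apart; after: 1.5. That's 0.8 units closer together.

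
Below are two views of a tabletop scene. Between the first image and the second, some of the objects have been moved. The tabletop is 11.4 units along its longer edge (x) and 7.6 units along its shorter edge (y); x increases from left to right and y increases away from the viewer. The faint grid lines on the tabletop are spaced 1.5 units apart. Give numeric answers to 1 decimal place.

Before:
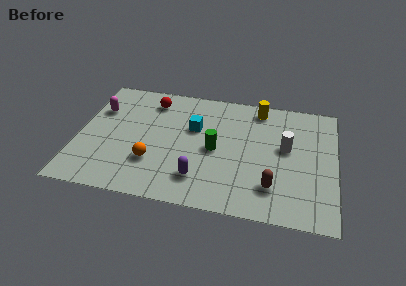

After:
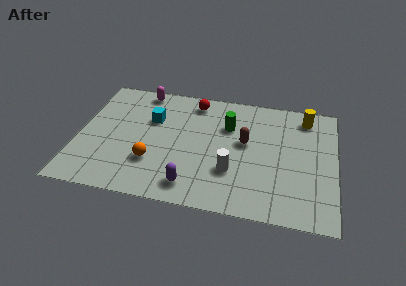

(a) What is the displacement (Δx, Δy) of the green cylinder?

(0.5, 1.6)

The green cylinder started near (6.1, 3.6) and ended near (6.6, 5.2).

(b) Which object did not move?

the orange sphere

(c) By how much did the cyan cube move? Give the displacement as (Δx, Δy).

(-1.9, 0.2)

The cyan cube was at about (5.1, 4.8) and moved to about (3.2, 5.0).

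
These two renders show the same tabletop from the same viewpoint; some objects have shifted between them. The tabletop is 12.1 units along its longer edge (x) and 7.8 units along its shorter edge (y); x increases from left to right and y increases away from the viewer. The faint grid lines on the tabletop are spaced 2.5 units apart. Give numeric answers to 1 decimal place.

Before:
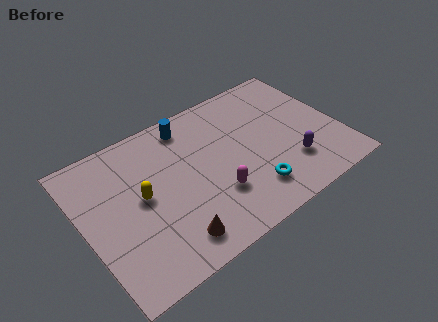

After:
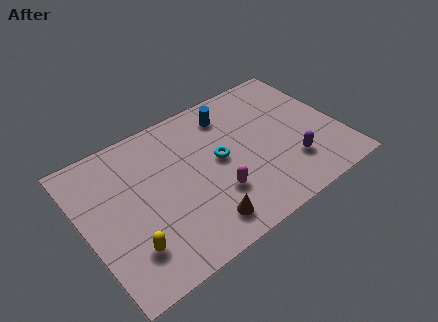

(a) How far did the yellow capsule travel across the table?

2.4

The yellow capsule moved from about (2.7, 4.1) to (1.7, 1.9), a distance of √(1.0² + 2.2²) ≈ 2.4.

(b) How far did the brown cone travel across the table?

1.4

The brown cone was near (3.6, 1.3) before and (5.0, 1.3) after, so it travelled √(1.4² + 0.0²) ≈ 1.4 units.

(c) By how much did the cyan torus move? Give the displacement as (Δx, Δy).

(-1.1, 2.4)

The cyan torus was at about (7.5, 1.7) and moved to about (6.4, 4.1).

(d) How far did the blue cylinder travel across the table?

1.9

From (5.4, 6.7) to (7.3, 6.3), the blue cylinder covered √(1.9² + 0.4²) ≈ 1.9 units.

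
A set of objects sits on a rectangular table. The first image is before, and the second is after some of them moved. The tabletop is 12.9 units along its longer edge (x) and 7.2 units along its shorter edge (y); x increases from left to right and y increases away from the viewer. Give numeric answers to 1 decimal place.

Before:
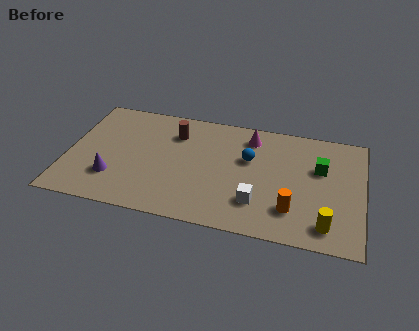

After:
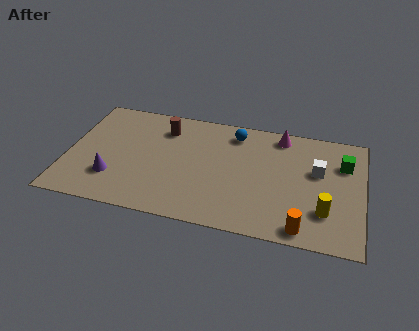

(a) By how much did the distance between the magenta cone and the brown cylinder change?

+1.8

Before: roughly 3.3 units apart; after: 5.1. That's 1.8 units further apart.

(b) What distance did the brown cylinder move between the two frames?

0.5

The brown cylinder moved from about (4.6, 5.4) to (4.1, 5.6), a distance of √(0.5² + 0.2²) ≈ 0.5.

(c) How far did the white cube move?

3.5

From (8.4, 1.9) to (10.9, 4.4), the white cube covered √(2.5² + 2.5²) ≈ 3.5 units.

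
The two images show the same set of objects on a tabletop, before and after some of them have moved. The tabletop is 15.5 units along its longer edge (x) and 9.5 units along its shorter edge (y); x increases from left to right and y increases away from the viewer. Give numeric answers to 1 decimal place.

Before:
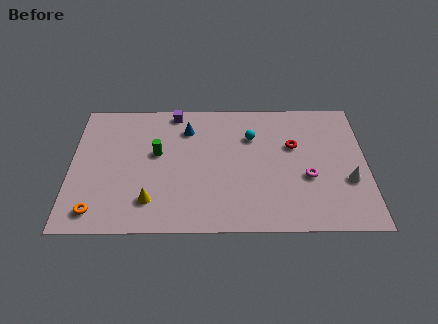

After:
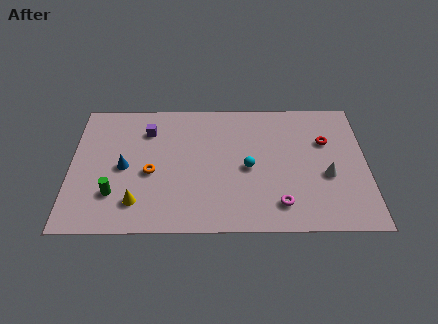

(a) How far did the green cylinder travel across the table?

3.6

The green cylinder was near (4.5, 5.5) before and (2.3, 2.6) after, so it travelled √(2.2² + 2.9²) ≈ 3.6 units.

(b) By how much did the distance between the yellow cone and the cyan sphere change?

-0.7

Before: roughly 7.0 units apart; after: 6.3. That's 0.7 units closer together.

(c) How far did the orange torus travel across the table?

3.9

The orange torus moved from about (1.4, 1.4) to (4.2, 4.1), a distance of √(2.8² + 2.7²) ≈ 3.9.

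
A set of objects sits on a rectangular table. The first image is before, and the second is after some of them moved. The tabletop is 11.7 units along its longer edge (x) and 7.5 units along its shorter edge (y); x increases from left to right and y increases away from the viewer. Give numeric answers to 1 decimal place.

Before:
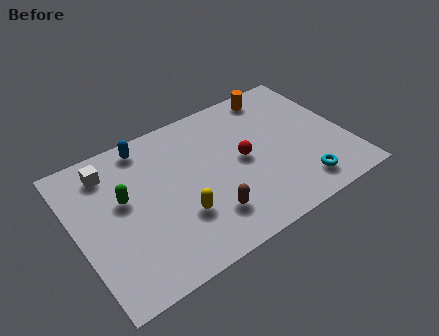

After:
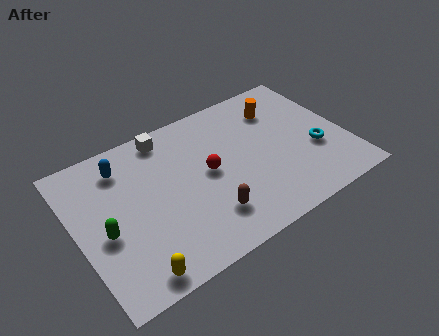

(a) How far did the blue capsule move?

1.3

The blue capsule was near (3.4, 6.6) before and (2.3, 6.0) after, so it travelled √(1.1² + 0.6²) ≈ 1.3 units.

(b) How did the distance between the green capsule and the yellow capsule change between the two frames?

-0.4

Before: roughly 2.9 units apart; after: 2.5. That's 0.4 units closer together.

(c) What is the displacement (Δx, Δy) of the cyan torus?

(1.0, 1.5)

The cyan torus started near (9.3, 1.3) and ended near (10.3, 2.8).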